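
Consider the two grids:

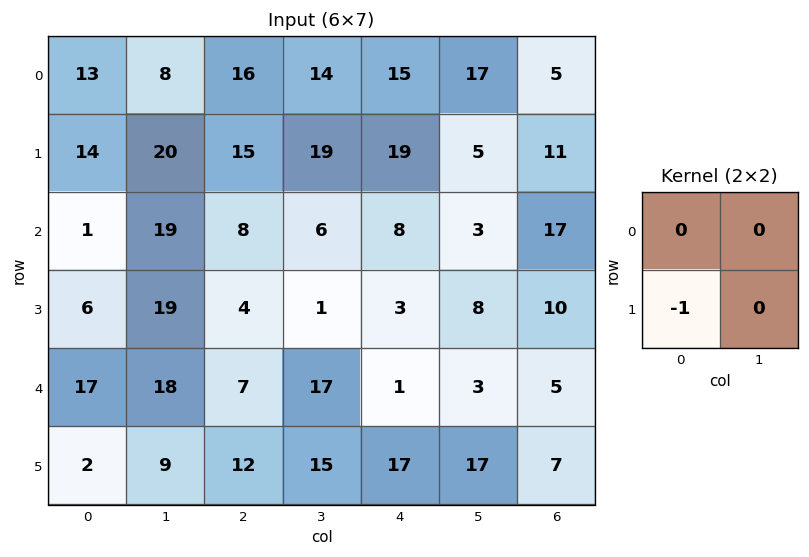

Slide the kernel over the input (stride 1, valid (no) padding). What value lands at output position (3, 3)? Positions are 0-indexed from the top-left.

The receptive field on the input at this output position is [1 3 / 17 1]. Elementwise product with the kernel and sum: 17·-1.

-17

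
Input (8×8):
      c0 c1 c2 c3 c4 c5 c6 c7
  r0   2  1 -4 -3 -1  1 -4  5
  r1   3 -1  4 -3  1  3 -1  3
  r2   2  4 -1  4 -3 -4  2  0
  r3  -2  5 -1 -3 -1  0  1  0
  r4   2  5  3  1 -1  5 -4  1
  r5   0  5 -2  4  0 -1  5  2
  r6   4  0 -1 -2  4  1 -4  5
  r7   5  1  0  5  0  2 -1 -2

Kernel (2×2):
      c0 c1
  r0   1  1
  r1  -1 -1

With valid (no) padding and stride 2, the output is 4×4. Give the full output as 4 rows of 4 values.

Output[0,0]: The receptive field on the input at this output position is [2 1 / 3 -1]. Elementwise product with the kernel and sum: 2·1 + 1·1 + 3·-1 + -1·-1.

1 -8 -4 -1
3 7 -6 1
2 2 5 -10
-2 -8 3 4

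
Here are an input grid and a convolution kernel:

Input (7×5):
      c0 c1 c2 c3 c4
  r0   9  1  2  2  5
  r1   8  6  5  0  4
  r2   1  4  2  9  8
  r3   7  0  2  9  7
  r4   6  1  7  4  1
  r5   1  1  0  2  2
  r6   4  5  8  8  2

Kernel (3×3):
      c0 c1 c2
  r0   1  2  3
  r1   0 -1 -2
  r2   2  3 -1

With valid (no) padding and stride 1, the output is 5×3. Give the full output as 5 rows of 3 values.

13 11 36
39 -7 16
19 34 46
3 16 39
43 49 50

Output[0,0]: The receptive field on the input at this output position is [9 1 2 / 8 6 5 / 1 4 2]. Elementwise product with the kernel and sum: 9·1 + 1·2 + 2·3 + 6·-1 + 5·-2 + 1·2 + 4·3 + 2·-1.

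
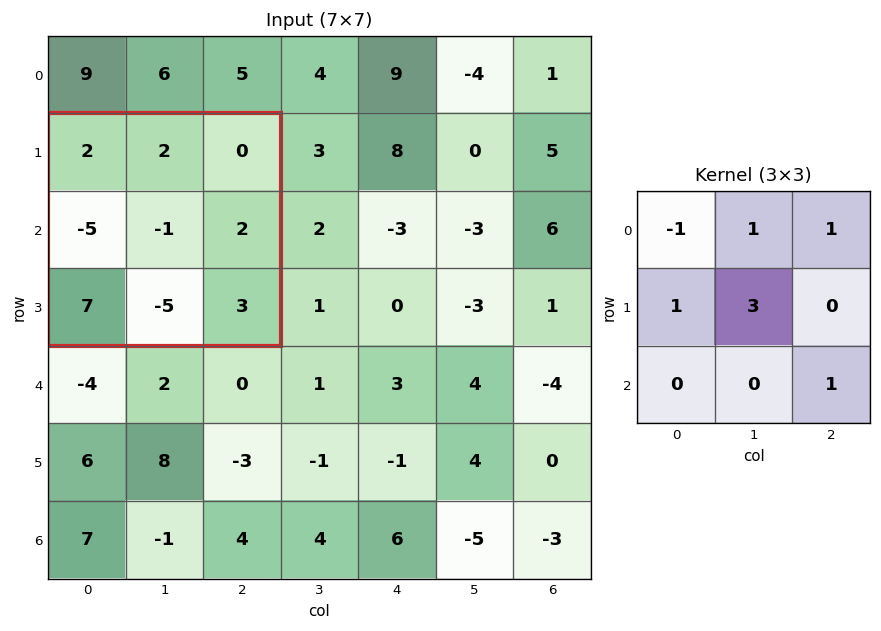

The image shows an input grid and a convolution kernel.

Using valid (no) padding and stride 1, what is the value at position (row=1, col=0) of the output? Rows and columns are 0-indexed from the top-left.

The receptive field on the input at this output position is [2 2 0 / -5 -1 2 / 7 -5 3]. Elementwise product with the kernel and sum: 2·-1 + 2·1 + 0·1 + -5·1 + -1·3 + 3·1.

-5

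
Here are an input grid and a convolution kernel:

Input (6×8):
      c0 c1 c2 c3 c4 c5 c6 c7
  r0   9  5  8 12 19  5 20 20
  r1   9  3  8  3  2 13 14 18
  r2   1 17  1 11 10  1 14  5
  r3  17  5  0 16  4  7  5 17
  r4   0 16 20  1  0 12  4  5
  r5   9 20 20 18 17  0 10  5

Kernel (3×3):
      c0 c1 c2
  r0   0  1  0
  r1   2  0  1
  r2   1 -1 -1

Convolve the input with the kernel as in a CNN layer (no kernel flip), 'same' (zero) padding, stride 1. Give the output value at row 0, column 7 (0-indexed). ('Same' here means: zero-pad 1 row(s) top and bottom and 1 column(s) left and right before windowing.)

The receptive field on the zero-padded input at this output position is [0 0 0 / 20 20 0 / 14 18 0]. Elementwise product with the kernel and sum: 0·1 + 20·2 + 0·1 + 14·1 + 18·-1 + 0·-1.

36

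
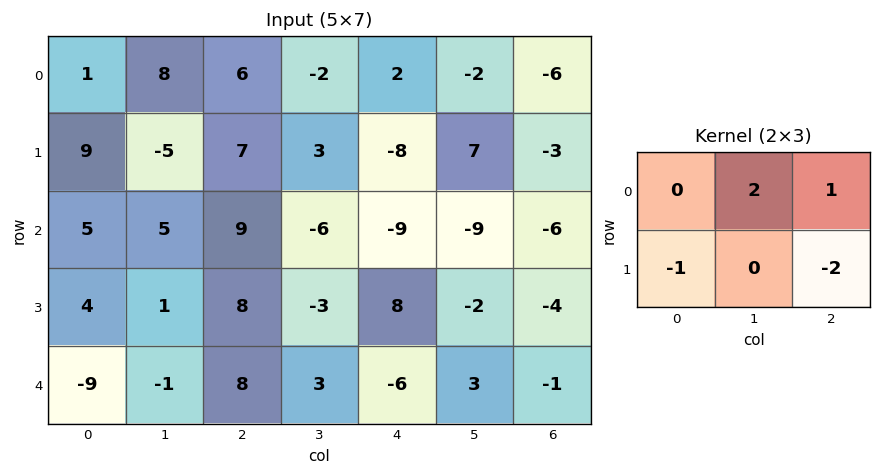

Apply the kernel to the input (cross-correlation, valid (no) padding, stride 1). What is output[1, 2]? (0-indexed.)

7

The receptive field on the input at this output position is [7 3 -8 / 9 -6 -9]. Elementwise product with the kernel and sum: 3·2 + -8·1 + 9·-1 + -9·-2.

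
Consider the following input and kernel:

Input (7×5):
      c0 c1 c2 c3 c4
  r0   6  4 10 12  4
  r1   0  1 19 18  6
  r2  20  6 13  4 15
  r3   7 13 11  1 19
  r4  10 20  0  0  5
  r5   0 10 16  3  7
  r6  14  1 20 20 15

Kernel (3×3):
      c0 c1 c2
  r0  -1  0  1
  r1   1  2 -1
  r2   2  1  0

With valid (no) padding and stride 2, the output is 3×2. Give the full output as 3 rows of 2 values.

Output[0,0]: The receptive field on the input at this output position is [6 4 10 / 0 1 19 / 20 6 13]. Elementwise product with the kernel and sum: 6·-1 + 10·1 + 0·1 + 1·2 + 19·-1 + 20·2 + 6·1.

33 73
55 -4
23 80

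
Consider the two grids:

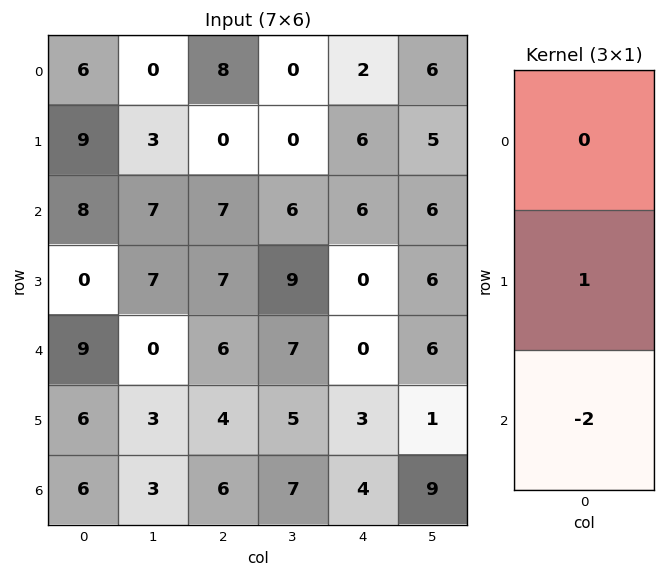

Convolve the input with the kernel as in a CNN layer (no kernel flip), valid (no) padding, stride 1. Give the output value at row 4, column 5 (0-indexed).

-17

The receptive field on the input at this output position is [6 / 1 / 9]. Elementwise product with the kernel and sum: 1·1 + 9·-2.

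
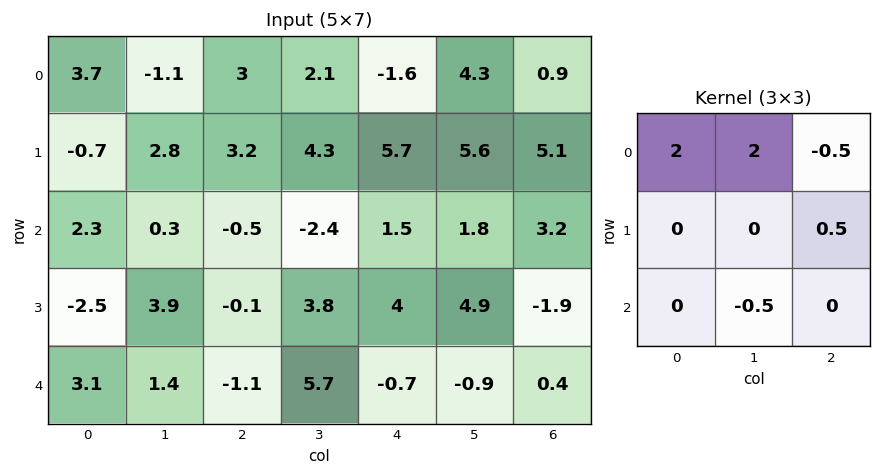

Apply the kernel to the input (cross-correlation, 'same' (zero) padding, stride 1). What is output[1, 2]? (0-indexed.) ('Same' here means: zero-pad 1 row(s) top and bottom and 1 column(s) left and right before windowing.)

The receptive field on the zero-padded input at this output position is [-1.1 3 2.1 / 2.8 3.2 4.3 / 0.3 -0.5 -2.4]. Elementwise product with the kernel and sum: -1.1·2 + 3·2 + 2.1·-0.5 + 4.3·0.5 + -0.5·-0.5.

5.15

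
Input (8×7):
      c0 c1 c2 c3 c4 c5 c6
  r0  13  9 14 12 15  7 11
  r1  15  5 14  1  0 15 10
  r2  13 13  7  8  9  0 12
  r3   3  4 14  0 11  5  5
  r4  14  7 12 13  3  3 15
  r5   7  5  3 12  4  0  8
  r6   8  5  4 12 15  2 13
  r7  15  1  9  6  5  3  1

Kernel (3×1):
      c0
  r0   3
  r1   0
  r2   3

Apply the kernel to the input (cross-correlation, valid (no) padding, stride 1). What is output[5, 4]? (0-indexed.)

The receptive field on the input at this output position is [4 / 15 / 5]. Elementwise product with the kernel and sum: 4·3 + 5·3.

27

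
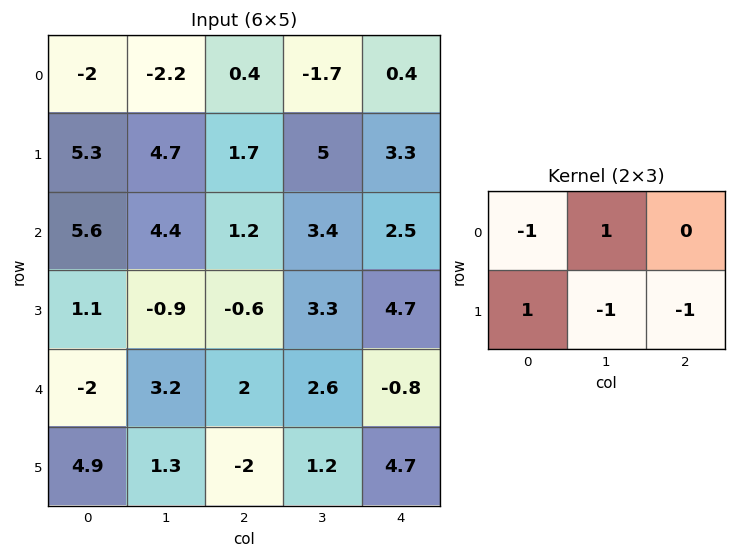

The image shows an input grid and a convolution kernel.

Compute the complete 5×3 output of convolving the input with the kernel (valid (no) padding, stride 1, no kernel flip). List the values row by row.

-1.3 0.6 -8.7
-0.6 -3.2 -1.4
1.4 -6.8 -6.4
-9.2 -1.1 4.1
10.8 0.9 -7.3

Output[0,0]: The receptive field on the input at this output position is [-2 -2.2 0.4 / 5.3 4.7 1.7]. Elementwise product with the kernel and sum: -2·-1 + -2.2·1 + 5.3·1 + 4.7·-1 + 1.7·-1.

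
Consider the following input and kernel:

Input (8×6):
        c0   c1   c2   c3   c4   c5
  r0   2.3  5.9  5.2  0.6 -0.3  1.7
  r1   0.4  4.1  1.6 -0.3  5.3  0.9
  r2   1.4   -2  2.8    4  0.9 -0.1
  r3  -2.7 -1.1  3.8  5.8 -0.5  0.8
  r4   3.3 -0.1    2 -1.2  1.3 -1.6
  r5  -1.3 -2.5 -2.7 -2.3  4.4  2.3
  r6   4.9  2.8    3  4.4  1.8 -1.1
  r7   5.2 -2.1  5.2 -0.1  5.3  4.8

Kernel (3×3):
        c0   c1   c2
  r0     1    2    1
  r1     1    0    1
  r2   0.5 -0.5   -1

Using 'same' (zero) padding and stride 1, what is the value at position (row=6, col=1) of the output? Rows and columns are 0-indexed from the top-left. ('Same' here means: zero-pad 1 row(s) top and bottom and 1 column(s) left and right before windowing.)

The receptive field on the zero-padded input at this output position is [-1.3 -2.5 -2.7 / 4.9 2.8 3 / 5.2 -2.1 5.2]. Elementwise product with the kernel and sum: -1.3·1 + -2.5·2 + -2.7·1 + 4.9·1 + 3·1 + 5.2·0.5 + -2.1·-0.5 + 5.2·-1.

-2.65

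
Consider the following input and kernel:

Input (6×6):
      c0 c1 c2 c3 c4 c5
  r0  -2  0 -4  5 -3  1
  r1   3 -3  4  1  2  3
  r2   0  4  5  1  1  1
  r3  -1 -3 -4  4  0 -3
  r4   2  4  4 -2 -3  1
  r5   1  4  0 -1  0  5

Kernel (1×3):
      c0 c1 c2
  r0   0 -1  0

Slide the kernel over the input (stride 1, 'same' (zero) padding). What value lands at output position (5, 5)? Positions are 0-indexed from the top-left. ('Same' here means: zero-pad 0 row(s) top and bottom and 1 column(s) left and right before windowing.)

-5

The receptive field on the zero-padded input at this output position is [0 5 0]. Elementwise product with the kernel and sum: 5·-1.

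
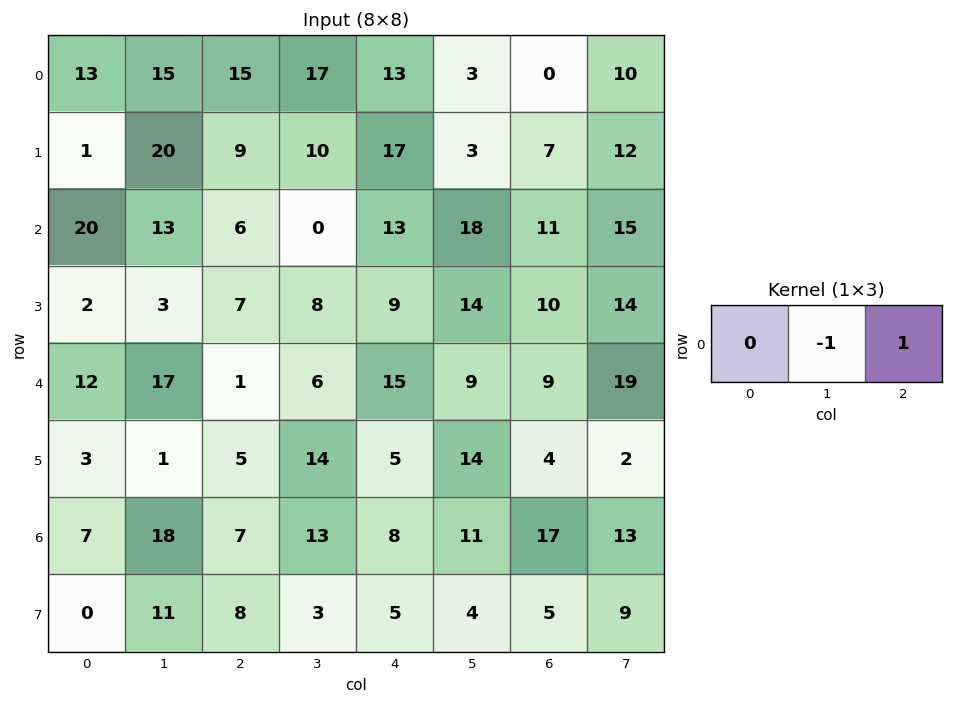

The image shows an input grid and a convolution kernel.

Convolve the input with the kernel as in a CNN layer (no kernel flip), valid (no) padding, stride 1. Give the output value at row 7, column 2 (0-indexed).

The receptive field on the input at this output position is [8 3 5]. Elementwise product with the kernel and sum: 3·-1 + 5·1.

2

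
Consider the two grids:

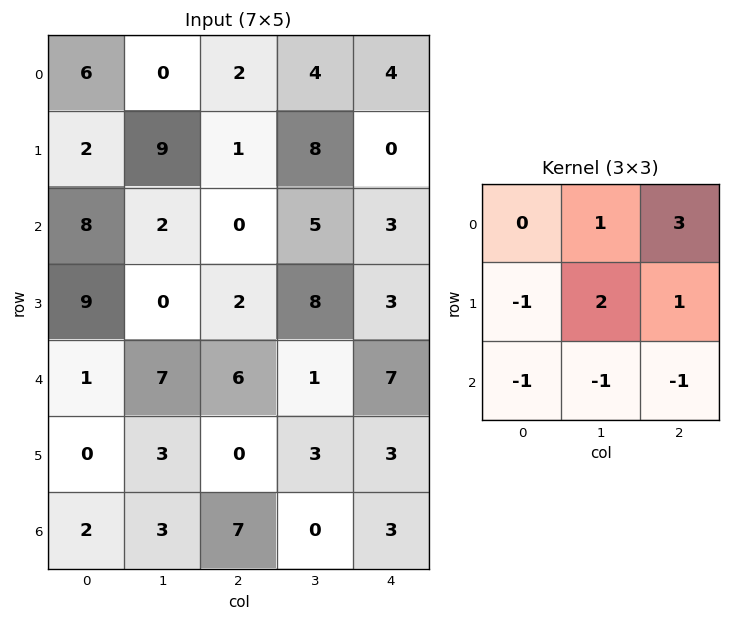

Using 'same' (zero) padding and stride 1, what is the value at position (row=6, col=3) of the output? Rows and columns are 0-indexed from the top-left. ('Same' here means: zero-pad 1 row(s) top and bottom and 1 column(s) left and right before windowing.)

8

The receptive field on the zero-padded input at this output position is [0 3 3 / 7 0 3 / 0 0 0]. Elementwise product with the kernel and sum: 3·1 + 3·3 + 7·-1 + 0·2 + 3·1 + 0·-1 + 0·-1 + 0·-1.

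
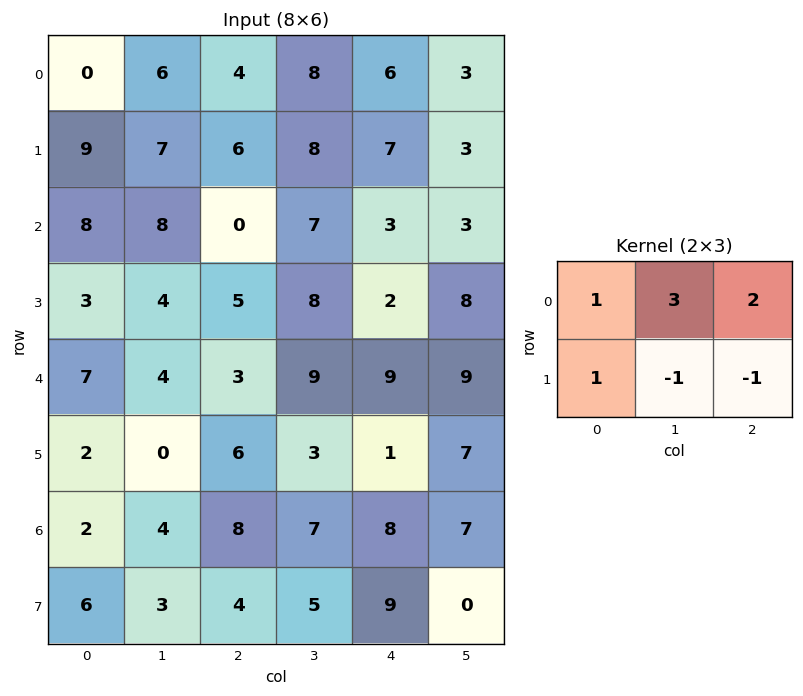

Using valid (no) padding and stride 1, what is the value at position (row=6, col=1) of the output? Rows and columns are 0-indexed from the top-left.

36

The receptive field on the input at this output position is [4 8 7 / 3 4 5]. Elementwise product with the kernel and sum: 4·1 + 8·3 + 7·2 + 3·1 + 4·-1 + 5·-1.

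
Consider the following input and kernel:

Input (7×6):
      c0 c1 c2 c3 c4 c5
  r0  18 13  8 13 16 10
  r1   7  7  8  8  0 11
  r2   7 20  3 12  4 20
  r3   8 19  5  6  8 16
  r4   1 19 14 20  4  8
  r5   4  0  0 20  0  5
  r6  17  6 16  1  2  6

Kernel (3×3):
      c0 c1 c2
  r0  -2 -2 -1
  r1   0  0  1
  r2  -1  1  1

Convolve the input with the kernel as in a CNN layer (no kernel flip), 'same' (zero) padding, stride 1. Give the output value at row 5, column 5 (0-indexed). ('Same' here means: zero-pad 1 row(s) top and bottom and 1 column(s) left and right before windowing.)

The receptive field on the zero-padded input at this output position is [4 8 0 / 0 5 0 / 2 6 0]. Elementwise product with the kernel and sum: 4·-2 + 8·-2 + 0·-1 + 0·1 + 2·-1 + 6·1 + 0·1.

-20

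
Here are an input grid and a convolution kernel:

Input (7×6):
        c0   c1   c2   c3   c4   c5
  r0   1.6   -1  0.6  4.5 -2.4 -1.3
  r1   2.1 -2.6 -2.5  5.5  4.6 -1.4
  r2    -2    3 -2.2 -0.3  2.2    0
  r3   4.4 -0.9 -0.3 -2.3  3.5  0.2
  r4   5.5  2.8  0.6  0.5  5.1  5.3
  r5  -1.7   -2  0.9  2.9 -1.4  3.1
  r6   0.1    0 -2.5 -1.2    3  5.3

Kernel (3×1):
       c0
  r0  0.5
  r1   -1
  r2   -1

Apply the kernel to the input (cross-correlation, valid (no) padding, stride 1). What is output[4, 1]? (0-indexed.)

3.4

The receptive field on the input at this output position is [2.8 / -2 / 0]. Elementwise product with the kernel and sum: 2.8·0.5 + -2·-1 + 0·-1.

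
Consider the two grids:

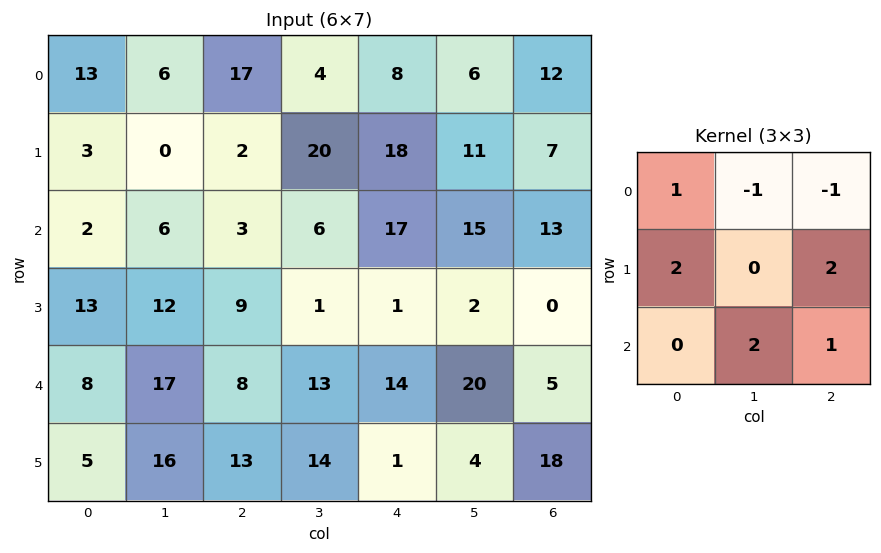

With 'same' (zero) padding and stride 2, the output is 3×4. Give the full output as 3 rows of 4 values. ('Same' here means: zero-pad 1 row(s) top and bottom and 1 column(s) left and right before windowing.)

Output[0,0]: The receptive field on the zero-padded input at this output position is [0 0 0 / 0 13 6 / 0 3 0]. Elementwise product with the kernel and sum: 0·1 + 0·-1 + 0·-1 + 0·2 + 6·2 + 3·2 + 0·1.

18 44 67 26
47 21 37 34
35 102 70 78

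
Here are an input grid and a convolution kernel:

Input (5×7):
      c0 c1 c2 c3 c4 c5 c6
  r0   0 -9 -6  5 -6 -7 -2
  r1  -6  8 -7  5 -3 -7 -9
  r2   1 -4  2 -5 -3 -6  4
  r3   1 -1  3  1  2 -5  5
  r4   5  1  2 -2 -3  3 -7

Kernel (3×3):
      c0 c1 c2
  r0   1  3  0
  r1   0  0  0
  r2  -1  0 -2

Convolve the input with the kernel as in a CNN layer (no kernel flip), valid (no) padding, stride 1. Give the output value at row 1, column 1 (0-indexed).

The receptive field on the input at this output position is [8 -7 5 / -4 2 -5 / -1 3 1]. Elementwise product with the kernel and sum: 8·1 + -7·3 + -1·-1 + 1·-2.

-14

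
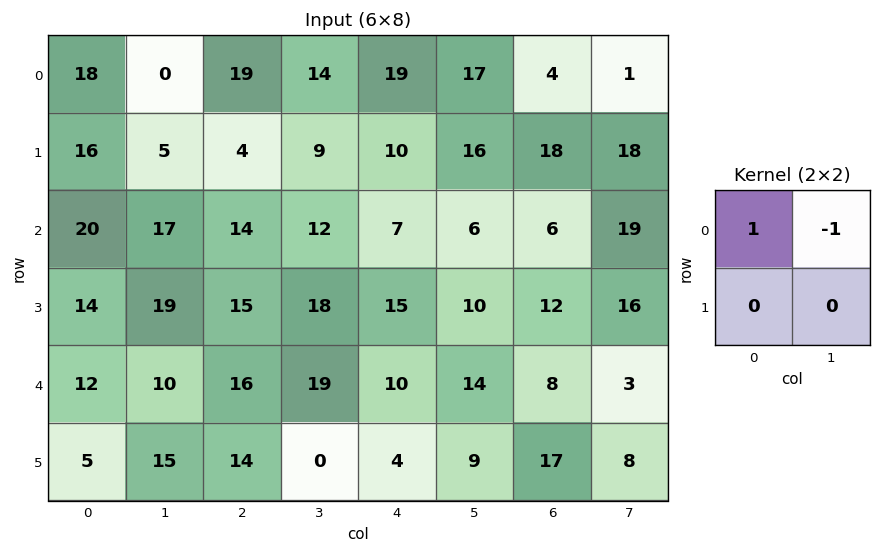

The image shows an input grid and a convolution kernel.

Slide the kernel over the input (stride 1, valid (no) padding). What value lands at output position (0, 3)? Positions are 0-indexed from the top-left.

The receptive field on the input at this output position is [14 19 / 9 10]. Elementwise product with the kernel and sum: 14·1 + 19·-1.

-5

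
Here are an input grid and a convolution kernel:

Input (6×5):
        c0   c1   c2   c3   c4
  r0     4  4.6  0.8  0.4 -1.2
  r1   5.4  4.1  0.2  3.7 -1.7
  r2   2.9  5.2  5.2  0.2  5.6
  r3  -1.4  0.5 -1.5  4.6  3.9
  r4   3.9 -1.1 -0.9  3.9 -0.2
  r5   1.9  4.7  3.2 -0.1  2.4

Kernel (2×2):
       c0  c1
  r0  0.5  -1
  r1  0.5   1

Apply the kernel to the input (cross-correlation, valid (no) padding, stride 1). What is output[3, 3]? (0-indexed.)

The receptive field on the input at this output position is [4.6 3.9 / 3.9 -0.2]. Elementwise product with the kernel and sum: 4.6·0.5 + 3.9·-1 + 3.9·0.5 + -0.2·1.

0.15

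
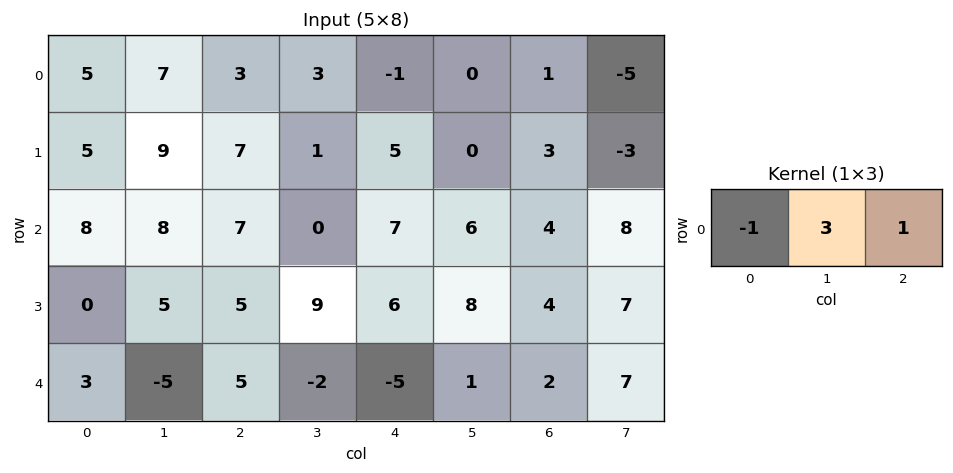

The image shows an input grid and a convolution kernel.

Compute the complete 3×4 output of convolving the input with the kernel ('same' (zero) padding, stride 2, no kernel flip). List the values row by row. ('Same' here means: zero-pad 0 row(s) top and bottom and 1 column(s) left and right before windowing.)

22 5 -6 -2
32 13 27 14
4 18 -12 12

Output[0,0]: The receptive field on the zero-padded input at this output position is [0 5 7]. Elementwise product with the kernel and sum: 0·-1 + 5·3 + 7·1.
Output[0,1]: The receptive field on the zero-padded input at this output position is [7 3 3]. Elementwise product with the kernel and sum: 7·-1 + 3·3 + 3·1.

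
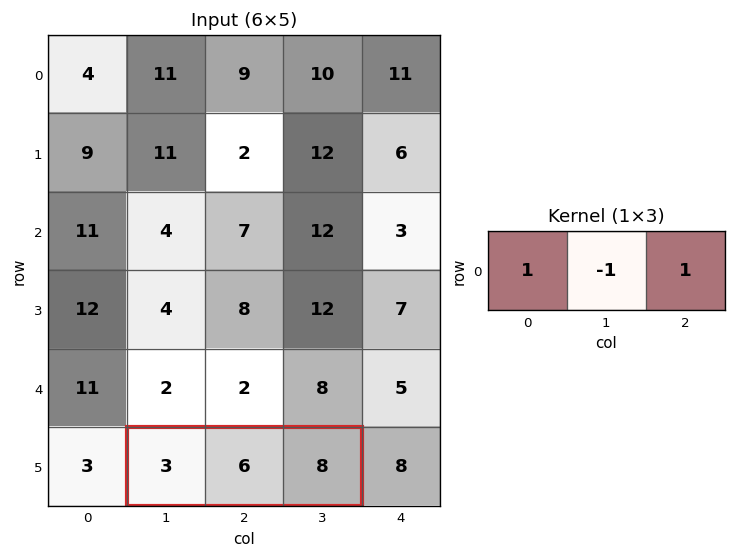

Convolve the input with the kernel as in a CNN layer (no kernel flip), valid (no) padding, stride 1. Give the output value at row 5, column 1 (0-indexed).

The receptive field on the input at this output position is [3 6 8]. Elementwise product with the kernel and sum: 3·1 + 6·-1 + 8·1.

5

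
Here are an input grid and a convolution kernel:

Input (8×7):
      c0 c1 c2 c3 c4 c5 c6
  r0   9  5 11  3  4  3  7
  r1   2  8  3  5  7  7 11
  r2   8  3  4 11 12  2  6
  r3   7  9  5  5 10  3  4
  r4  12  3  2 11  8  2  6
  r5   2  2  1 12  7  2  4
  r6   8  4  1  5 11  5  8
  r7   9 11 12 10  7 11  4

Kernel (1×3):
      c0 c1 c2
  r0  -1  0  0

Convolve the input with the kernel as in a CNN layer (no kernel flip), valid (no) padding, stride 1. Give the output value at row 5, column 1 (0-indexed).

-2

The receptive field on the input at this output position is [2 1 12]. Elementwise product with the kernel and sum: 2·-1.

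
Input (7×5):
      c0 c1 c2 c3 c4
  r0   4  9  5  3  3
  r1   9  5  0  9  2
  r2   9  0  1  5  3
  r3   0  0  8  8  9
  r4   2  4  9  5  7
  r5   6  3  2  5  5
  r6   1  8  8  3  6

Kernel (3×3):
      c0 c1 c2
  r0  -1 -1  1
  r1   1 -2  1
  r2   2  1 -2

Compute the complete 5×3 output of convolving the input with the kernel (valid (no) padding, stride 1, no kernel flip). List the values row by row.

7 -6 -20
-20 -1 -7
-10 3 7
22 -11 -2
-1 14 -3

Output[0,0]: The receptive field on the input at this output position is [4 9 5 / 9 5 0 / 9 0 1]. Elementwise product with the kernel and sum: 4·-1 + 9·-1 + 5·1 + 9·1 + 5·-2 + 0·1 + 9·2 + 0·1 + 1·-2.
Output[0,1]: The receptive field on the input at this output position is [9 5 3 / 5 0 9 / 0 1 5]. Elementwise product with the kernel and sum: 9·-1 + 5·-1 + 3·1 + 5·1 + 0·-2 + 9·1 + 0·2 + 1·1 + 5·-2.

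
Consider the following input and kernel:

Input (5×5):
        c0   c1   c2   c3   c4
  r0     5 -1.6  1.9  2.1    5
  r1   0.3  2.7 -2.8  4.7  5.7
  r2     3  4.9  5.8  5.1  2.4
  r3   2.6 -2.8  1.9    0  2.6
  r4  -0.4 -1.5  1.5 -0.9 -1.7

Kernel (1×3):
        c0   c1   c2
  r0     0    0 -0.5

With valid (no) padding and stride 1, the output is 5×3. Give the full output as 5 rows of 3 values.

-0.95 -1.05 -2.5
1.4 -2.35 -2.85
-2.9 -2.55 -1.2
-0.95 0 -1.3
-0.75 0.45 0.85

Output[0,0]: The receptive field on the input at this output position is [5 -1.6 1.9]. Elementwise product with the kernel and sum: 1.9·-0.5.
Output[0,1]: The receptive field on the input at this output position is [-1.6 1.9 2.1]. Elementwise product with the kernel and sum: 2.1·-0.5.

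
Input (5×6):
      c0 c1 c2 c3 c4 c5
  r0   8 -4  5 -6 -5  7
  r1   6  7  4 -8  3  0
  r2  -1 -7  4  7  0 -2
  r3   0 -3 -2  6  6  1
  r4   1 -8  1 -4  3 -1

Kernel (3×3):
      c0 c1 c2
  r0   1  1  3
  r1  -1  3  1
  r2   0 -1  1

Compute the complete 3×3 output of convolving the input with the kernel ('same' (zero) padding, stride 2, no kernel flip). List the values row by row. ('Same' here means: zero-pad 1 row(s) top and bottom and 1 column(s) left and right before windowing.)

21 1 -5
14 21 -19
-14 20 27

Output[0,0]: The receptive field on the zero-padded input at this output position is [0 0 0 / 0 8 -4 / 0 6 7]. Elementwise product with the kernel and sum: 0·1 + 0·1 + 0·3 + 0·-1 + 8·3 + -4·1 + 6·-1 + 7·1.
Output[0,1]: The receptive field on the zero-padded input at this output position is [0 0 0 / -4 5 -6 / 7 4 -8]. Elementwise product with the kernel and sum: 0·1 + 0·1 + 0·3 + -4·-1 + 5·3 + -6·1 + 4·-1 + -8·1.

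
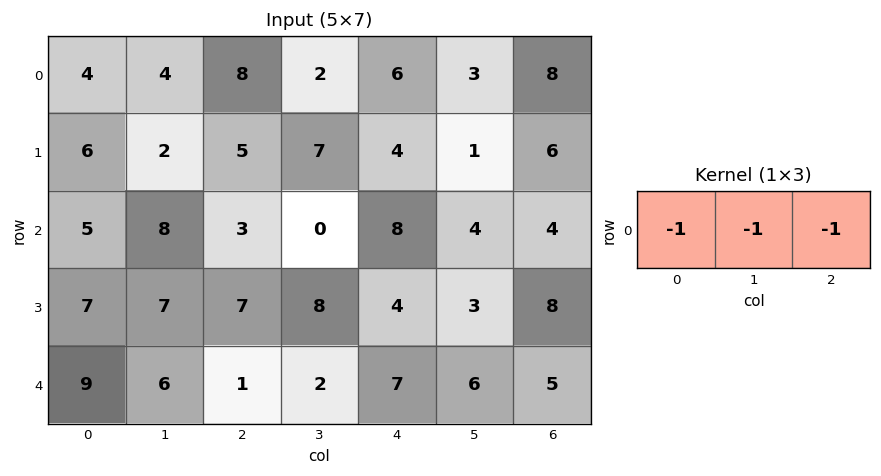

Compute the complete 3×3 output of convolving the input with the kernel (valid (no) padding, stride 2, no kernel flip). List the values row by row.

-16 -16 -17
-16 -11 -16
-16 -10 -18

Output[0,0]: The receptive field on the input at this output position is [4 4 8]. Elementwise product with the kernel and sum: 4·-1 + 4·-1 + 8·-1.
Output[0,1]: The receptive field on the input at this output position is [8 2 6]. Elementwise product with the kernel and sum: 8·-1 + 2·-1 + 6·-1.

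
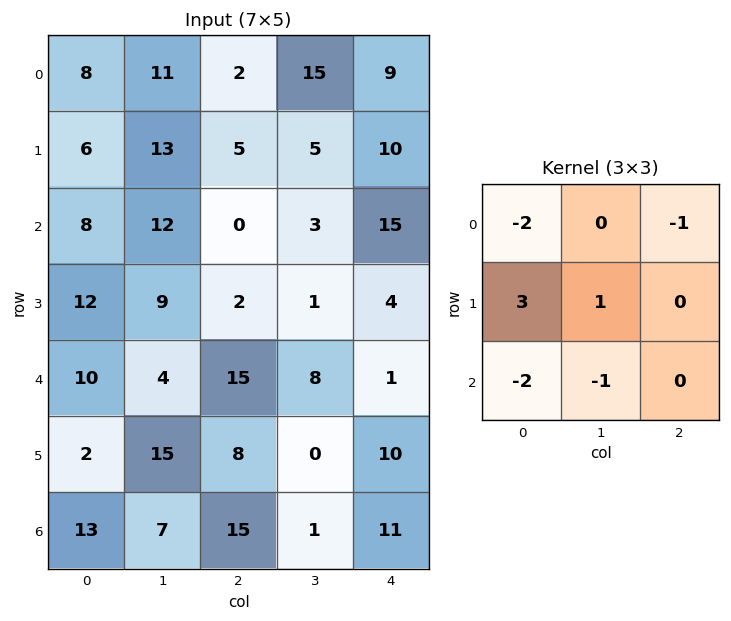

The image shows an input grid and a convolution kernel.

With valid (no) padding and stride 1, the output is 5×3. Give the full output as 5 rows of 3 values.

-15 -17 4
-14 -15 -22
5 -21 -46
-11 -30 29
-47 8 -38

Output[0,0]: The receptive field on the input at this output position is [8 11 2 / 6 13 5 / 8 12 0]. Elementwise product with the kernel and sum: 8·-2 + 2·-1 + 6·3 + 13·1 + 8·-2 + 12·-1.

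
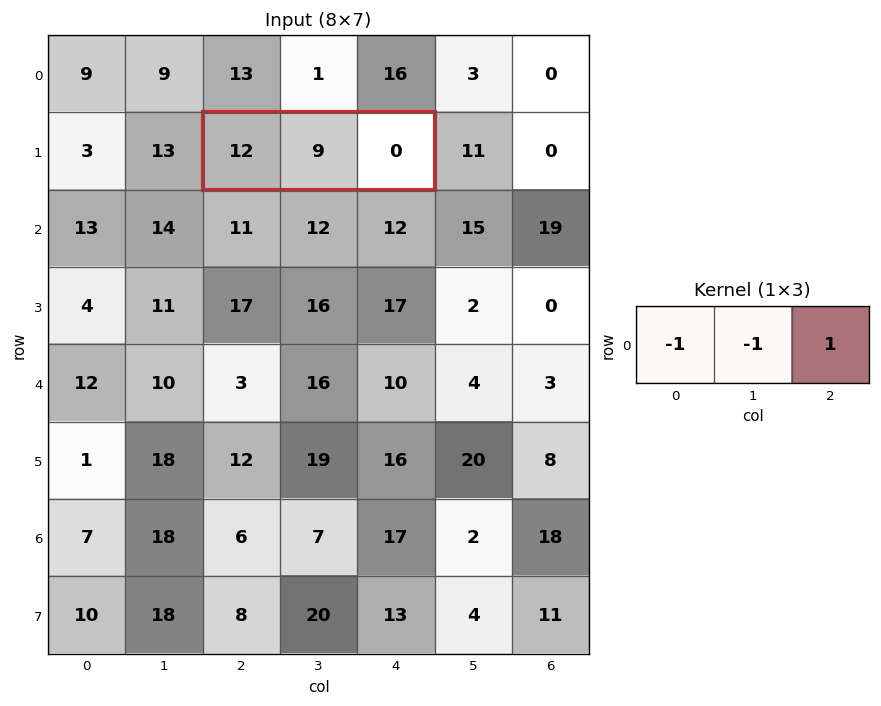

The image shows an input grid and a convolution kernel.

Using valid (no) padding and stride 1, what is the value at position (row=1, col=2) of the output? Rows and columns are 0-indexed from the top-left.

The receptive field on the input at this output position is [12 9 0]. Elementwise product with the kernel and sum: 12·-1 + 9·-1 + 0·1.

-21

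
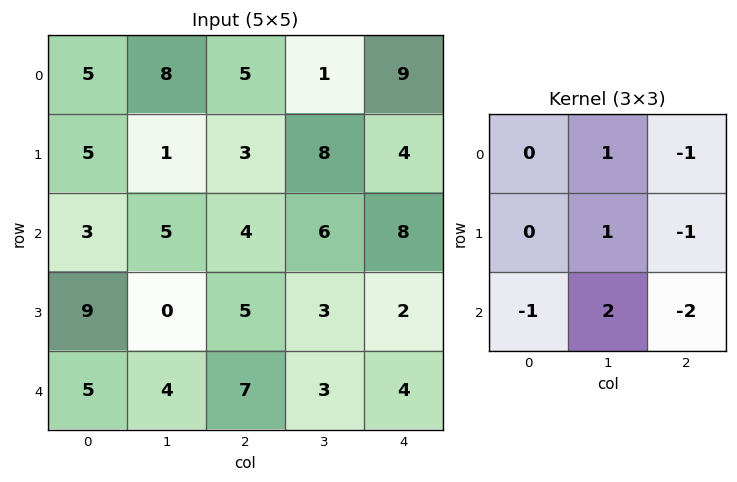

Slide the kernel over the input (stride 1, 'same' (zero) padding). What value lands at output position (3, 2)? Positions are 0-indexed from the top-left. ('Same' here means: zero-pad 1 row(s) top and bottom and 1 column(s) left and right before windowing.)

4

The receptive field on the zero-padded input at this output position is [5 4 6 / 0 5 3 / 4 7 3]. Elementwise product with the kernel and sum: 4·1 + 6·-1 + 5·1 + 3·-1 + 4·-1 + 7·2 + 3·-2.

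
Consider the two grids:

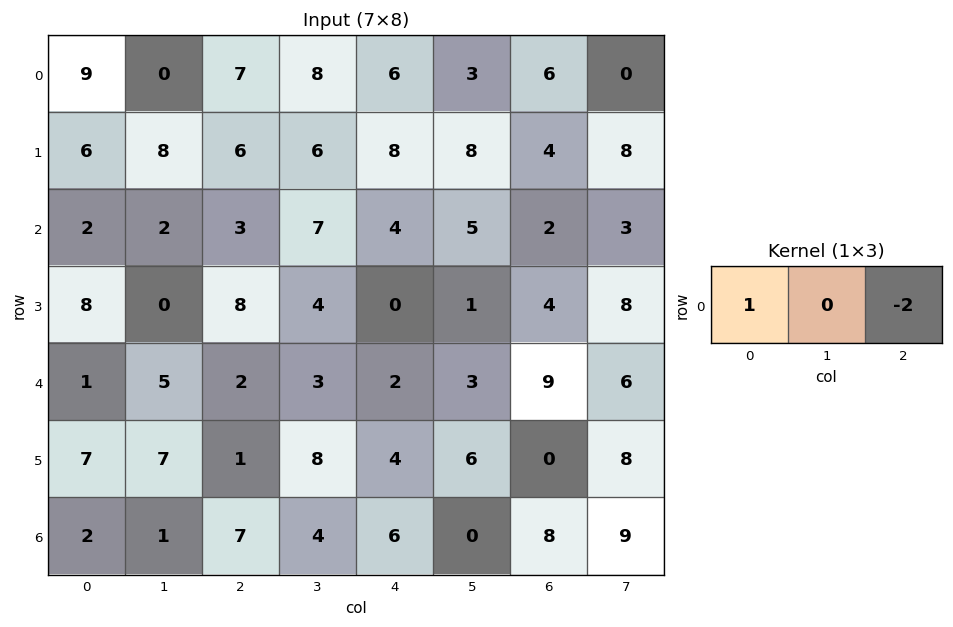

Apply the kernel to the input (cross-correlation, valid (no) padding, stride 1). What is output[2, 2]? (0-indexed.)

-5

The receptive field on the input at this output position is [3 7 4]. Elementwise product with the kernel and sum: 3·1 + 4·-2.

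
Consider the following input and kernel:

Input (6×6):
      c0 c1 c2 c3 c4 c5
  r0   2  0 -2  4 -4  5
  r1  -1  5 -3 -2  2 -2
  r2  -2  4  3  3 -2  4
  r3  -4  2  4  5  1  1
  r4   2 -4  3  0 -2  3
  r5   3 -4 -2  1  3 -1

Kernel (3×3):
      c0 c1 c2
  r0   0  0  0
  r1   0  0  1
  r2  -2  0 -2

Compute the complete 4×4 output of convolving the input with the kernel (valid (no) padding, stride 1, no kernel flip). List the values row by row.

Output[0,0]: The receptive field on the input at this output position is [2 0 -2 / -1 5 -3 / -2 4 3]. Elementwise product with the kernel and sum: -3·1 + -2·-2 + 3·-2.

-5 -16 0 -16
3 -11 -12 -8
-6 13 -1 -5
1 6 -4 3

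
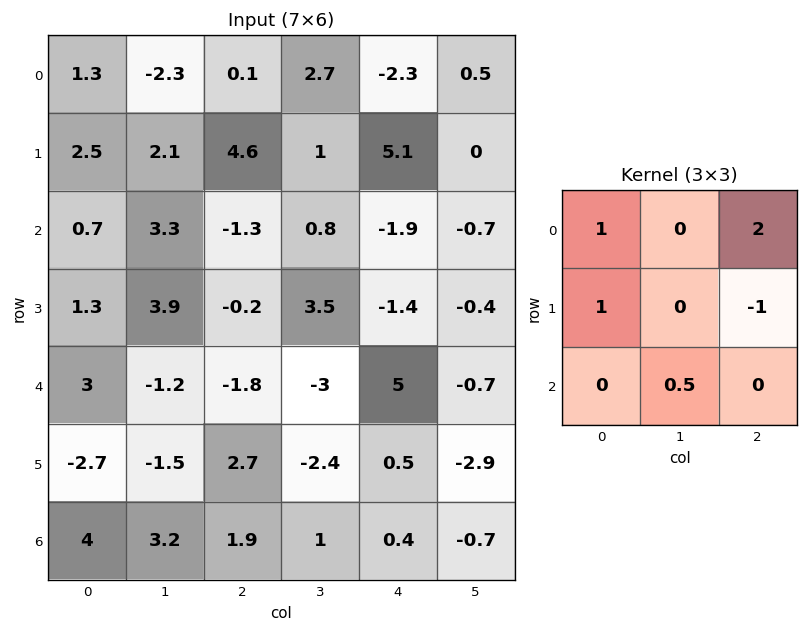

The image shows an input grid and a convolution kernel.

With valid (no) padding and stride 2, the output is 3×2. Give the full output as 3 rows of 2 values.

Output[0,0]: The receptive field on the input at this output position is [1.3 -2.3 0.1 / 2.5 2.1 4.6 / 0.7 3.3 -1.3]. Elementwise product with the kernel and sum: 1.3·1 + 0.1·2 + 2.5·1 + 4.6·-1 + 3.3·0.5.

1.05 -4.6
-1 -5.4
-4.4 10.9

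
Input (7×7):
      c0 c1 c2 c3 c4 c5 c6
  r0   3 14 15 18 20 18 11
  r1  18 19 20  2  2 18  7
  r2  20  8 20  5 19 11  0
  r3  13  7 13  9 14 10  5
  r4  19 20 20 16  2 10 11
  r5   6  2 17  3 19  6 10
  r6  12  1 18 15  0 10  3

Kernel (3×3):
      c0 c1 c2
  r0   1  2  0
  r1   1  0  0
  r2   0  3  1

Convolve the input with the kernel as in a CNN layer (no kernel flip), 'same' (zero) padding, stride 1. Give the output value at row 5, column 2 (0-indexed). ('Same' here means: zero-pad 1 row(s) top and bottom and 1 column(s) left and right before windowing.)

The receptive field on the zero-padded input at this output position is [20 20 16 / 2 17 3 / 1 18 15]. Elementwise product with the kernel and sum: 20·1 + 20·2 + 2·1 + 18·3 + 15·1.

131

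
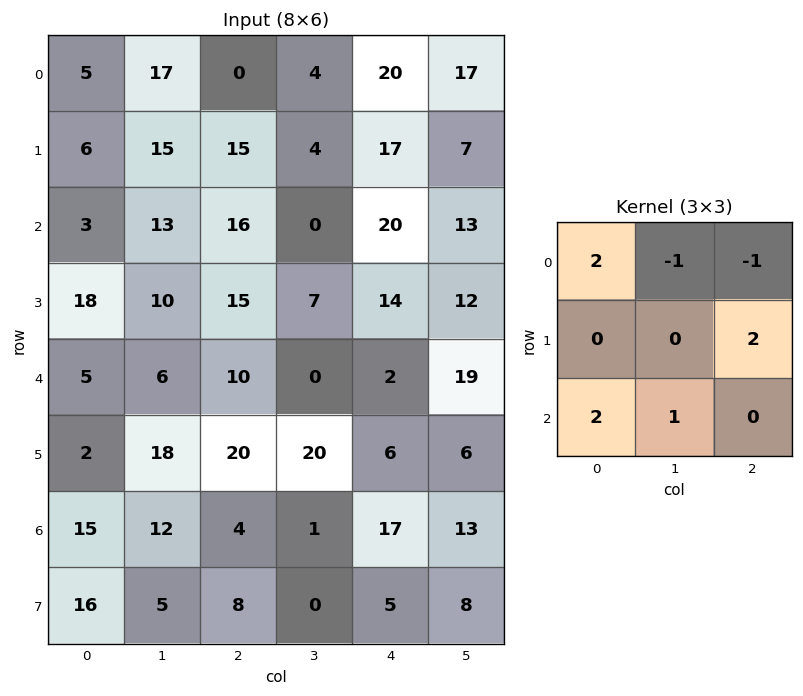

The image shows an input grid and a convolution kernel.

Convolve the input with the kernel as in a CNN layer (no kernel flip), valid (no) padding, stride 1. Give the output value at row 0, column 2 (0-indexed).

The receptive field on the input at this output position is [0 4 20 / 15 4 17 / 16 0 20]. Elementwise product with the kernel and sum: 0·2 + 4·-1 + 20·-1 + 17·2 + 16·2 + 0·1.

42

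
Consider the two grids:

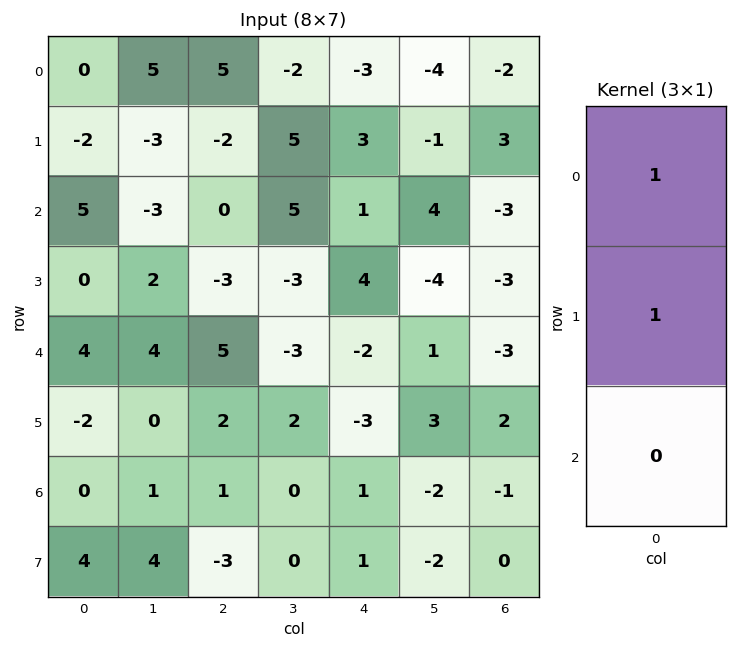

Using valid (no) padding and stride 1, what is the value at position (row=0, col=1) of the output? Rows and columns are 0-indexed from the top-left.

The receptive field on the input at this output position is [5 / -3 / -3]. Elementwise product with the kernel and sum: 5·1 + -3·1.

2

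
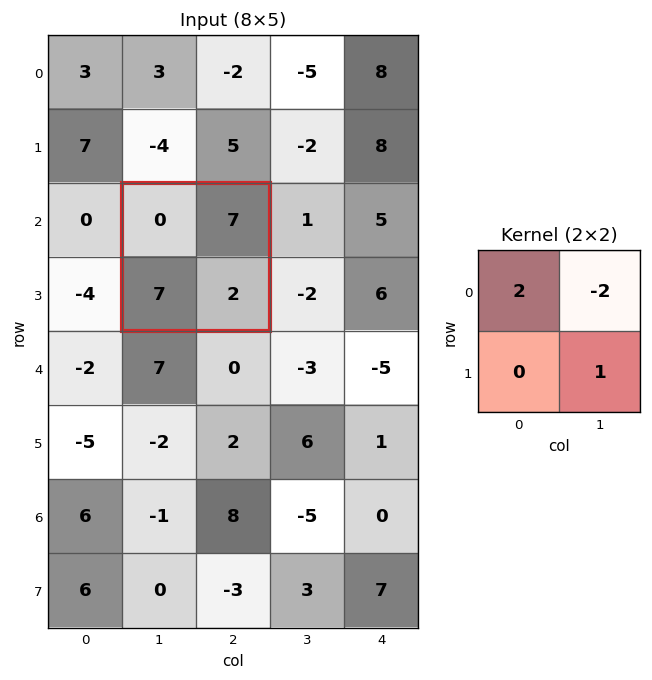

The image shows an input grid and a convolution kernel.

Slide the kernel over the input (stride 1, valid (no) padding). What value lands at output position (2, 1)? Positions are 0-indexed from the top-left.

The receptive field on the input at this output position is [0 7 / 7 2]. Elementwise product with the kernel and sum: 0·2 + 7·-2 + 2·1.

-12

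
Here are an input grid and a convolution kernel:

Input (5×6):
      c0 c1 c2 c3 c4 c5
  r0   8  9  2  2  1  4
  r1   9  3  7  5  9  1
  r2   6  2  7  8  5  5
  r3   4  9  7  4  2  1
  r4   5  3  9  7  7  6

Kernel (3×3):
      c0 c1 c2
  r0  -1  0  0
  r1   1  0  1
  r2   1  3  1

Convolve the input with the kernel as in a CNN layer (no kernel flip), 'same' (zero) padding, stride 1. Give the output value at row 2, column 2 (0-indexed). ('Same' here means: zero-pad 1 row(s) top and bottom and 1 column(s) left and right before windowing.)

41

The receptive field on the zero-padded input at this output position is [3 7 5 / 2 7 8 / 9 7 4]. Elementwise product with the kernel and sum: 3·-1 + 2·1 + 8·1 + 9·1 + 7·3 + 4·1.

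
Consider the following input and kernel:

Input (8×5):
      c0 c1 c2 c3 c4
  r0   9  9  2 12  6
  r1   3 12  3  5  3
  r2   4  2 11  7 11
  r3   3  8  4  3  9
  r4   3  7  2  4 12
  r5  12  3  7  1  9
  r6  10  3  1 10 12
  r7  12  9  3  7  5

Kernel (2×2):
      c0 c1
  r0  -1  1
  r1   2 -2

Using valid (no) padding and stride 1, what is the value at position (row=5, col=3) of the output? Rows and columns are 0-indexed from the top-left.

4

The receptive field on the input at this output position is [1 9 / 10 12]. Elementwise product with the kernel and sum: 1·-1 + 9·1 + 10·2 + 12·-2.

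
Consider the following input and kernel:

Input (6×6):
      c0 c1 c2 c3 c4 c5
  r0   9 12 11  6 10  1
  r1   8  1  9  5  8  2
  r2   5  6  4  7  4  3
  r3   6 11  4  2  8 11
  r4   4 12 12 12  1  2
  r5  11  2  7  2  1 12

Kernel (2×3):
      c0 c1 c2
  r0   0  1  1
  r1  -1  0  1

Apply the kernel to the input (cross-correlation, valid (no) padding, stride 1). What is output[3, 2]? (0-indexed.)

-1

The receptive field on the input at this output position is [4 2 8 / 12 12 1]. Elementwise product with the kernel and sum: 2·1 + 8·1 + 12·-1 + 1·1.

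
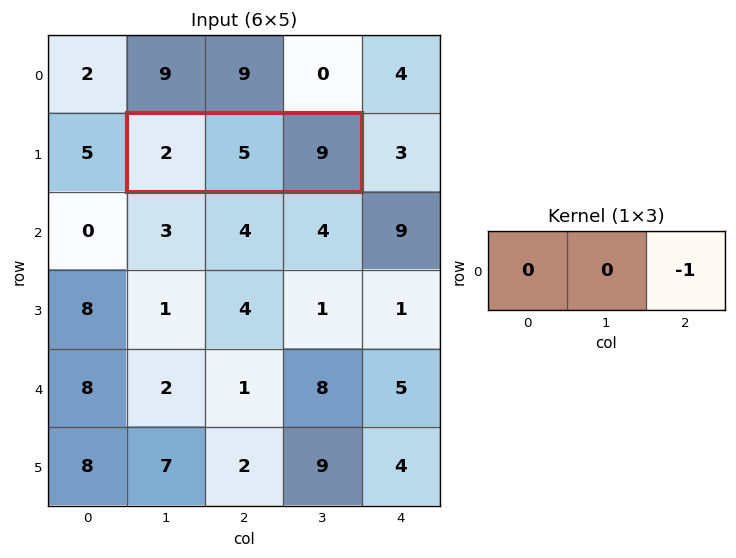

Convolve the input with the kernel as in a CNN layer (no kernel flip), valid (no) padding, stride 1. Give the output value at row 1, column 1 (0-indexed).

The receptive field on the input at this output position is [2 5 9]. Elementwise product with the kernel and sum: 9·-1.

-9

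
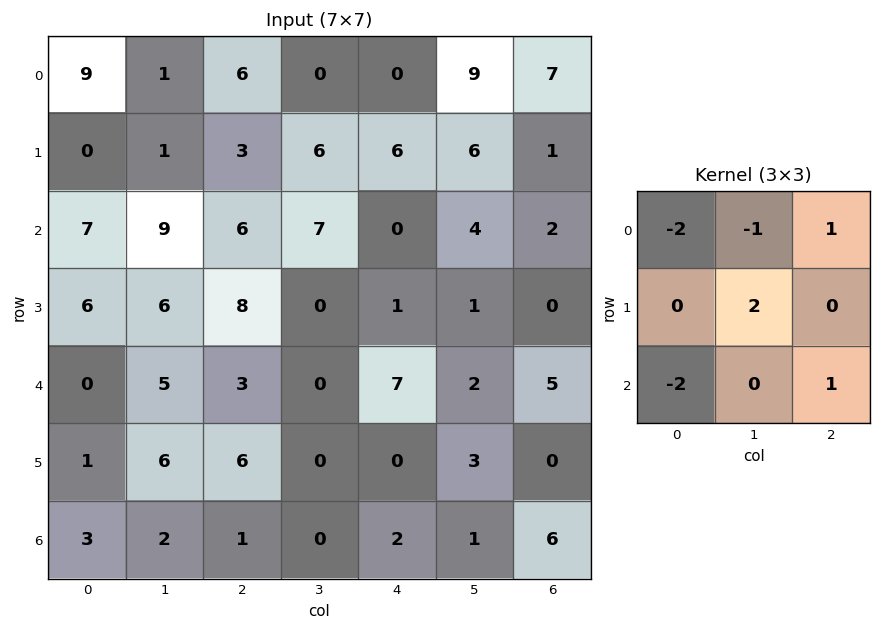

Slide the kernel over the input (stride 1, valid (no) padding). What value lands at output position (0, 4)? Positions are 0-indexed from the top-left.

12

The receptive field on the input at this output position is [0 9 7 / 6 6 1 / 0 4 2]. Elementwise product with the kernel and sum: 0·-2 + 9·-1 + 7·1 + 6·2 + 0·-2 + 2·1.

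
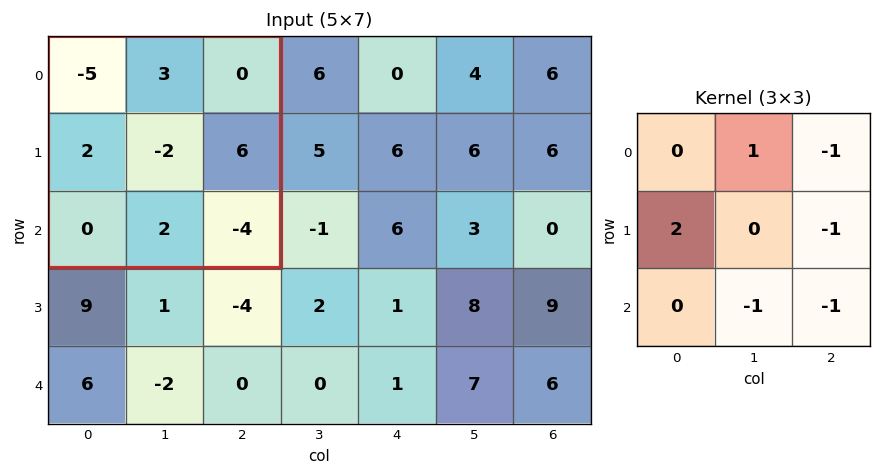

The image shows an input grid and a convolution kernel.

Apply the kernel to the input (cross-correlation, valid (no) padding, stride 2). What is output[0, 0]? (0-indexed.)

The receptive field on the input at this output position is [-5 3 0 / 2 -2 6 / 0 2 -4]. Elementwise product with the kernel and sum: 3·1 + 0·-1 + 2·2 + 6·-1 + 2·-1 + -4·-1.

3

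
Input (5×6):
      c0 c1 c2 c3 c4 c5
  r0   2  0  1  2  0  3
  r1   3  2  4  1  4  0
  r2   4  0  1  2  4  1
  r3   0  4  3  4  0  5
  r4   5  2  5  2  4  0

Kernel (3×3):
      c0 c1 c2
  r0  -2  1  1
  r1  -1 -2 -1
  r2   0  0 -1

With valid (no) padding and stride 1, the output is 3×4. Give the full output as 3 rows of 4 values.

-15 -10 -14 -11
-8 -7 -12 -14
-23 -13 -11 -8

Output[0,0]: The receptive field on the input at this output position is [2 0 1 / 3 2 4 / 4 0 1]. Elementwise product with the kernel and sum: 2·-2 + 0·1 + 1·1 + 3·-1 + 2·-2 + 4·-1 + 1·-1.
Output[0,1]: The receptive field on the input at this output position is [0 1 2 / 2 4 1 / 0 1 2]. Elementwise product with the kernel and sum: 0·-2 + 1·1 + 2·1 + 2·-1 + 4·-2 + 1·-1 + 2·-1.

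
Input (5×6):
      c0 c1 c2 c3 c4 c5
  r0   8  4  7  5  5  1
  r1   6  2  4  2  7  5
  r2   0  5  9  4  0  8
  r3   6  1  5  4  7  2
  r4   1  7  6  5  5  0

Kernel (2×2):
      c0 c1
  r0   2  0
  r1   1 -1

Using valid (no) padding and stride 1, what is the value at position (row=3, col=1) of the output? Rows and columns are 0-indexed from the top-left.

The receptive field on the input at this output position is [1 5 / 7 6]. Elementwise product with the kernel and sum: 1·2 + 7·1 + 6·-1.

3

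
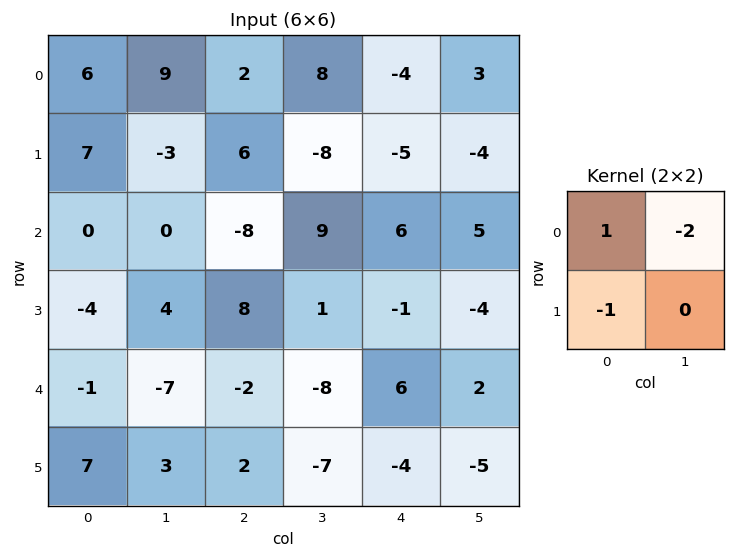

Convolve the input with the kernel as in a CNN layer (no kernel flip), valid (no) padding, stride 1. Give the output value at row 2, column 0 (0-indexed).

The receptive field on the input at this output position is [0 0 / -4 4]. Elementwise product with the kernel and sum: 0·1 + 0·-2 + -4·-1.

4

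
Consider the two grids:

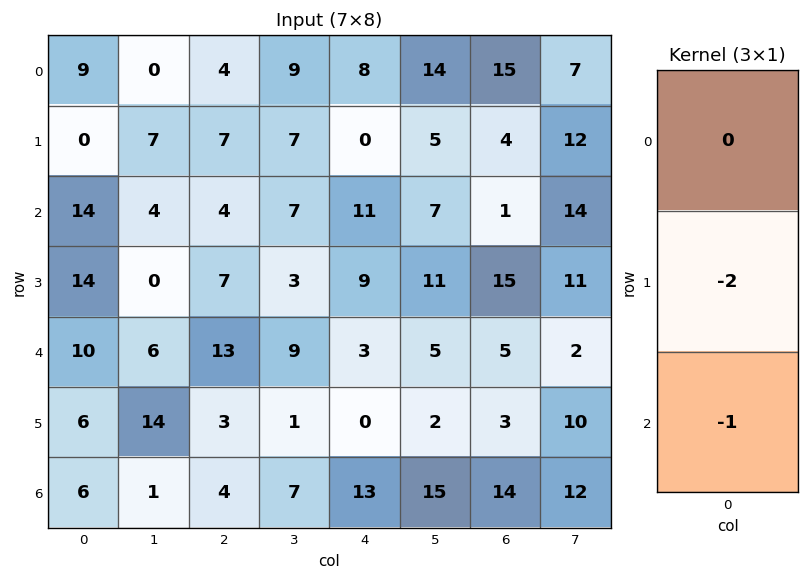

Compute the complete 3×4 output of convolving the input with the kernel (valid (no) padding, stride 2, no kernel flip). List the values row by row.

-14 -18 -11 -9
-38 -27 -21 -35
-18 -10 -13 -20

Output[0,0]: The receptive field on the input at this output position is [9 / 0 / 14]. Elementwise product with the kernel and sum: 0·-2 + 14·-1.
Output[0,1]: The receptive field on the input at this output position is [4 / 7 / 4]. Elementwise product with the kernel and sum: 7·-2 + 4·-1.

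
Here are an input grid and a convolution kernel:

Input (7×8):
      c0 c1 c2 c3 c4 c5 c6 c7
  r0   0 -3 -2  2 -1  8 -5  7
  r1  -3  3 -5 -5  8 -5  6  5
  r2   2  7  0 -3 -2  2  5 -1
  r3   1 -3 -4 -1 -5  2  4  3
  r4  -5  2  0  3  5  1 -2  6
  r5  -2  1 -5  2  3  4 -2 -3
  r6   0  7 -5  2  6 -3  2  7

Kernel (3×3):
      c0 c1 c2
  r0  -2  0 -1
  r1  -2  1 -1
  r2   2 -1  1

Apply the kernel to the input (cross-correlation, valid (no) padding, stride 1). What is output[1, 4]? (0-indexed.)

The receptive field on the input at this output position is [8 -5 6 / -2 2 5 / -5 2 4]. Elementwise product with the kernel and sum: 8·-2 + 6·-1 + -2·-2 + 2·1 + 5·-1 + -5·2 + 2·-1 + 4·1.

-29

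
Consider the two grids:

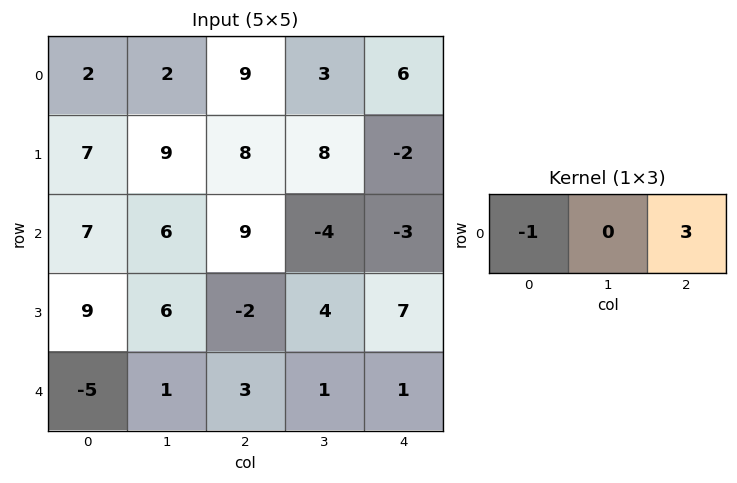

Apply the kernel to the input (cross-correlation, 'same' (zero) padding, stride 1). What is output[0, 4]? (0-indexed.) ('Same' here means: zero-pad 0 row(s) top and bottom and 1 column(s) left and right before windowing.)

The receptive field on the zero-padded input at this output position is [3 6 0]. Elementwise product with the kernel and sum: 3·-1 + 0·3.

-3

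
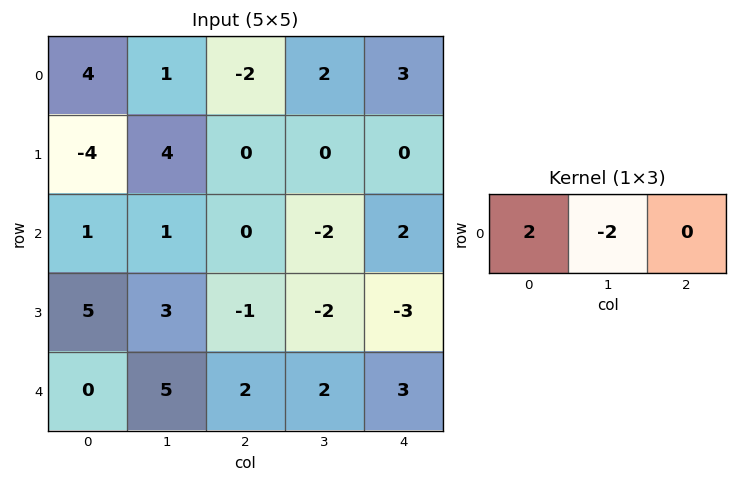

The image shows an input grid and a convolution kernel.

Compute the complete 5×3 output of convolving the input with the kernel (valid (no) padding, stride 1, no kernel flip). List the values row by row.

6 6 -8
-16 8 0
0 2 4
4 8 2
-10 6 0

Output[0,0]: The receptive field on the input at this output position is [4 1 -2]. Elementwise product with the kernel and sum: 4·2 + 1·-2.
Output[0,1]: The receptive field on the input at this output position is [1 -2 2]. Elementwise product with the kernel and sum: 1·2 + -2·-2.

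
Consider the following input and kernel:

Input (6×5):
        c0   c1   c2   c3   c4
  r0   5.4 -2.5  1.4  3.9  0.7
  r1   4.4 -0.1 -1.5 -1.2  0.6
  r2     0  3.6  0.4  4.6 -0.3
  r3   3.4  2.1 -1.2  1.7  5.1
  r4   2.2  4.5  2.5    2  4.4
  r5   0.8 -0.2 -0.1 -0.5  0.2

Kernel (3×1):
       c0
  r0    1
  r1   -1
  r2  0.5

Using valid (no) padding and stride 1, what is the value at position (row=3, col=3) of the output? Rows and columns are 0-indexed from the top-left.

The receptive field on the input at this output position is [1.7 / 2 / -0.5]. Elementwise product with the kernel and sum: 1.7·1 + 2·-1 + -0.5·0.5.

-0.55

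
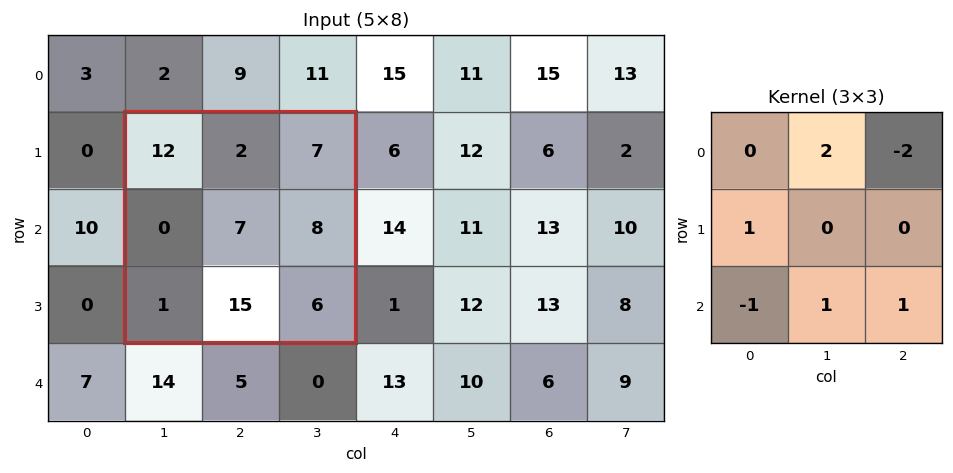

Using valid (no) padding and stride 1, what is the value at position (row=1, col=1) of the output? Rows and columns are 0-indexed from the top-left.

10

The receptive field on the input at this output position is [12 2 7 / 0 7 8 / 1 15 6]. Elementwise product with the kernel and sum: 2·2 + 7·-2 + 0·1 + 1·-1 + 15·1 + 6·1.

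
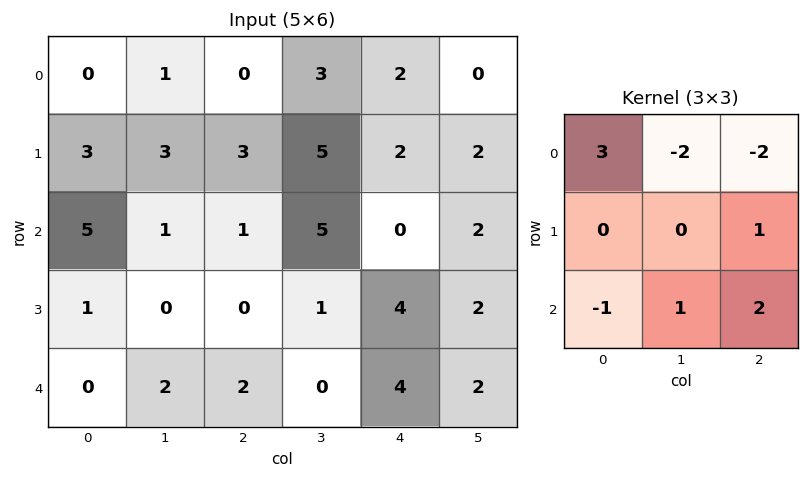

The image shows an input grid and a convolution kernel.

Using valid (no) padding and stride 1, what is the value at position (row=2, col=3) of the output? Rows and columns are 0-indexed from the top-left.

21

The receptive field on the input at this output position is [5 0 2 / 1 4 2 / 0 4 2]. Elementwise product with the kernel and sum: 5·3 + 0·-2 + 2·-2 + 2·1 + 0·-1 + 4·1 + 2·2.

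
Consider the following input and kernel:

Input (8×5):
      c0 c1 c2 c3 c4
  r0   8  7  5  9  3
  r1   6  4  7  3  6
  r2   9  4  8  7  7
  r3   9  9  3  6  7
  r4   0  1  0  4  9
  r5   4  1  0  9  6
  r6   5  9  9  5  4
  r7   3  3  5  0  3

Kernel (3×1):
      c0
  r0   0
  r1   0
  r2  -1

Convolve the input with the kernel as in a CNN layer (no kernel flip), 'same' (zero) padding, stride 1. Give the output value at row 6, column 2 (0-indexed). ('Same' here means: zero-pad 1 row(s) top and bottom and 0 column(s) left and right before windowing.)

-5

The receptive field on the zero-padded input at this output position is [0 / 9 / 5]. Elementwise product with the kernel and sum: 5·-1.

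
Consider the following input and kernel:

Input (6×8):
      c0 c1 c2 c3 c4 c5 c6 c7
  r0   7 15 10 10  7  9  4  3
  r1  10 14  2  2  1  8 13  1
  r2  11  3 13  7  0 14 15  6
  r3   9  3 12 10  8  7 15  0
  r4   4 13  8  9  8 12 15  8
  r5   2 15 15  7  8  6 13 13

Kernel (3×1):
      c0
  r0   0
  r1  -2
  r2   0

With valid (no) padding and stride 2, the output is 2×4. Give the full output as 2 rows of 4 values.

-20 -4 -2 -26
-18 -24 -16 -30

Output[0,0]: The receptive field on the input at this output position is [7 / 10 / 11]. Elementwise product with the kernel and sum: 10·-2.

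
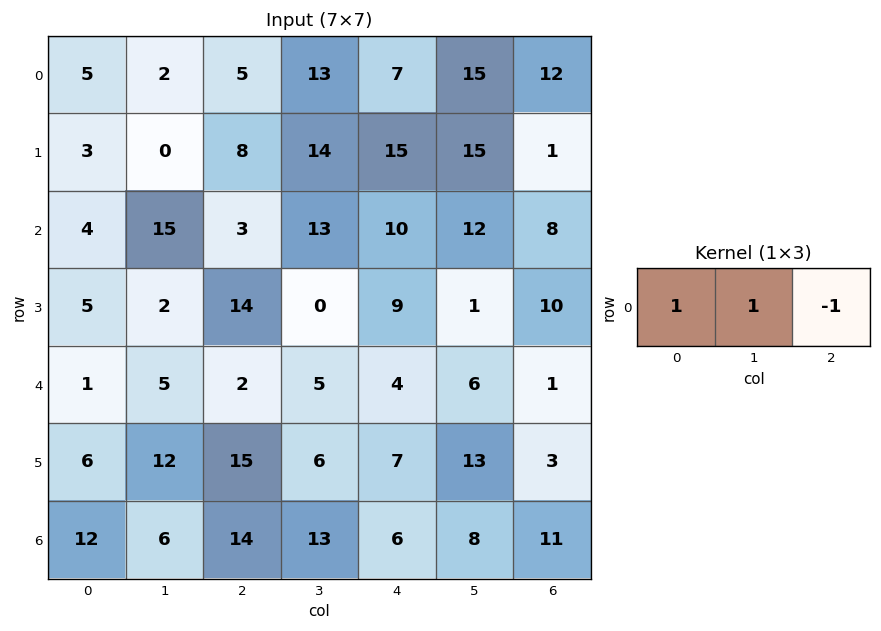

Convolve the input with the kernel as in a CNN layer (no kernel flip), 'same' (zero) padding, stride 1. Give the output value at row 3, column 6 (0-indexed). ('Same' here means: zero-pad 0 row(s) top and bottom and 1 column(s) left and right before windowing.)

11

The receptive field on the zero-padded input at this output position is [1 10 0]. Elementwise product with the kernel and sum: 1·1 + 10·1 + 0·-1.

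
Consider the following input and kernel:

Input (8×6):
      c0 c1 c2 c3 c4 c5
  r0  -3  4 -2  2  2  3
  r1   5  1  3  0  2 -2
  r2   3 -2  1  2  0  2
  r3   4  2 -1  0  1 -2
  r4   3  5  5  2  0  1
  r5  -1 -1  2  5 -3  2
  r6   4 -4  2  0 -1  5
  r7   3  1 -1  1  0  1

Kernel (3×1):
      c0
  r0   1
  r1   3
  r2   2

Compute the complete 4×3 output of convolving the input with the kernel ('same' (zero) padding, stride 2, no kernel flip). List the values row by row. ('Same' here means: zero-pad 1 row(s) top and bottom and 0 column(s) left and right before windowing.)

Output[0,0]: The receptive field on the zero-padded input at this output position is [0 / -3 / 5]. Elementwise product with the kernel and sum: 0·1 + -3·3 + 5·2.
Output[0,1]: The receptive field on the zero-padded input at this output position is [0 / -2 / 3]. Elementwise product with the kernel and sum: 0·1 + -2·3 + 3·2.

1 0 10
22 4 4
11 18 -5
17 6 -6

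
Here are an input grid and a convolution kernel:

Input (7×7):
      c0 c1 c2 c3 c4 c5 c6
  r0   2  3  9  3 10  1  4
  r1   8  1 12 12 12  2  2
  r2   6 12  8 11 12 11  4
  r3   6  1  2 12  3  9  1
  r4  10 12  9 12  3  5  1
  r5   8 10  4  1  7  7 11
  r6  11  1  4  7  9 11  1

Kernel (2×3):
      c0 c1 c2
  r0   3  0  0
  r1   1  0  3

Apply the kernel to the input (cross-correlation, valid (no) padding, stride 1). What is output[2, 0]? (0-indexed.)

30

The receptive field on the input at this output position is [6 12 8 / 6 1 2]. Elementwise product with the kernel and sum: 6·3 + 6·1 + 2·3.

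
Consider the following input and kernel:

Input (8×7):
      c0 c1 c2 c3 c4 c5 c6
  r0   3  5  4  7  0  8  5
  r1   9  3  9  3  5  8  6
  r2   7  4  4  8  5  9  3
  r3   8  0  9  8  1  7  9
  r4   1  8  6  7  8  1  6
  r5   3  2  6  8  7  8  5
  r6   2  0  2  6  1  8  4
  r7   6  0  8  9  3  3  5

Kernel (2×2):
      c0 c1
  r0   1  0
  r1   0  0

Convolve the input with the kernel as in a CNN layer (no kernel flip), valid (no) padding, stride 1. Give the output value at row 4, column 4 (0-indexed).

The receptive field on the input at this output position is [8 1 / 7 8]. Elementwise product with the kernel and sum: 8·1.

8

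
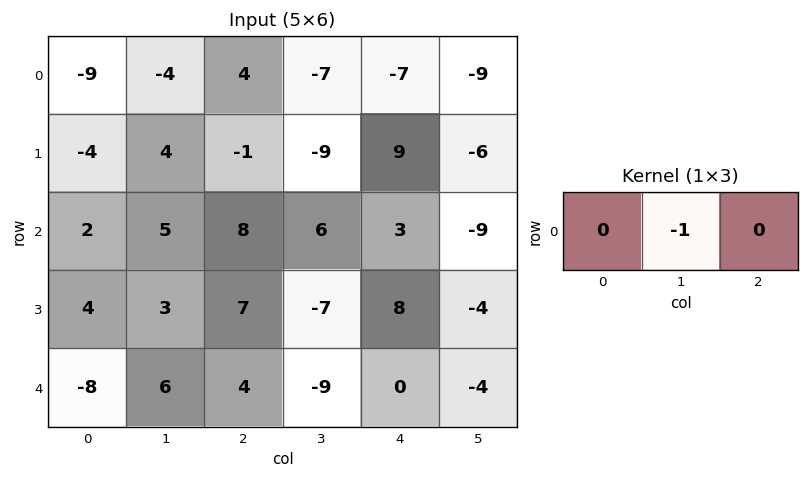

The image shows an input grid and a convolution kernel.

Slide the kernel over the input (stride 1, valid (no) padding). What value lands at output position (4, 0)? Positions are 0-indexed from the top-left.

-6

The receptive field on the input at this output position is [-8 6 4]. Elementwise product with the kernel and sum: 6·-1.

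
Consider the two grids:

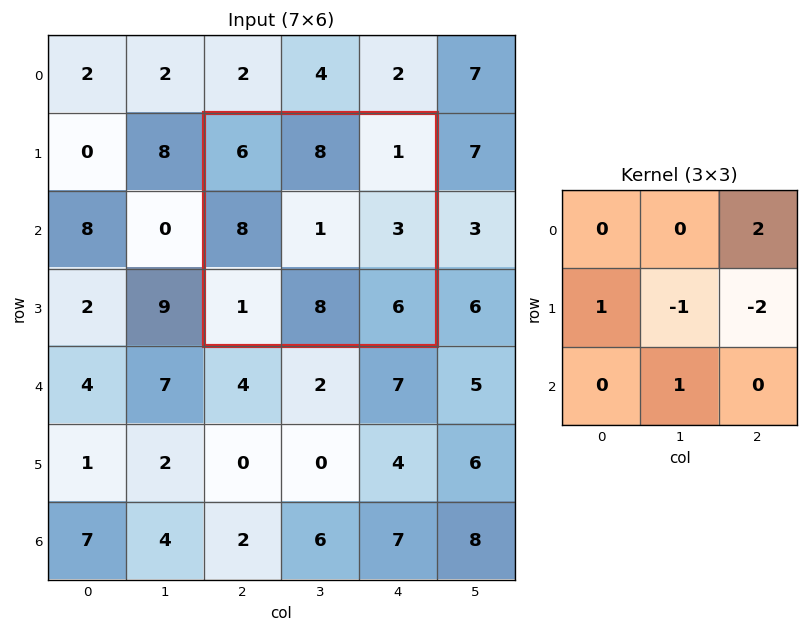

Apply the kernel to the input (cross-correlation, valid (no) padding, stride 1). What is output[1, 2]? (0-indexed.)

11

The receptive field on the input at this output position is [6 8 1 / 8 1 3 / 1 8 6]. Elementwise product with the kernel and sum: 1·2 + 8·1 + 1·-1 + 3·-2 + 8·1.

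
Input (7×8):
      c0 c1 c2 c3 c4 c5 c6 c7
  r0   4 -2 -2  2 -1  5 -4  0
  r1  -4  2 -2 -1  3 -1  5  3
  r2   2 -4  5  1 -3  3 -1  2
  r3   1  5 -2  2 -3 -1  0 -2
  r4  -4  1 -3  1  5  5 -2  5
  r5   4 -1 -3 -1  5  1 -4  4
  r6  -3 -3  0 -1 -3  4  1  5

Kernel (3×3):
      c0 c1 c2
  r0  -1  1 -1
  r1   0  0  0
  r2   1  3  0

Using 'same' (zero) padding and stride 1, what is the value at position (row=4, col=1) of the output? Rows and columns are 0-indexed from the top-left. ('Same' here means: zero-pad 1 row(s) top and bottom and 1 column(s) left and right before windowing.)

The receptive field on the zero-padded input at this output position is [1 5 -2 / -4 1 -3 / 4 -1 -3]. Elementwise product with the kernel and sum: 1·-1 + 5·1 + -2·-1 + 4·1 + -1·3.

7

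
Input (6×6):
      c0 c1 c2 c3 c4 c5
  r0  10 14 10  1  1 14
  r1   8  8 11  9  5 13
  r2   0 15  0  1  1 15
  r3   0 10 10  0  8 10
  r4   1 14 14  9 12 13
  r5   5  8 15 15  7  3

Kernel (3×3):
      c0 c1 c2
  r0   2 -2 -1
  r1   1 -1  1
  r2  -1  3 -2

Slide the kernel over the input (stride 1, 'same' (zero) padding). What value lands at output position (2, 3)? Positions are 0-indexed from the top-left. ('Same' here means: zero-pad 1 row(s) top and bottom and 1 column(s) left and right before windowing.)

The receptive field on the zero-padded input at this output position is [11 9 5 / 0 1 1 / 10 0 8]. Elementwise product with the kernel and sum: 11·2 + 9·-2 + 5·-1 + 0·1 + 1·-1 + 1·1 + 10·-1 + 0·3 + 8·-2.

-27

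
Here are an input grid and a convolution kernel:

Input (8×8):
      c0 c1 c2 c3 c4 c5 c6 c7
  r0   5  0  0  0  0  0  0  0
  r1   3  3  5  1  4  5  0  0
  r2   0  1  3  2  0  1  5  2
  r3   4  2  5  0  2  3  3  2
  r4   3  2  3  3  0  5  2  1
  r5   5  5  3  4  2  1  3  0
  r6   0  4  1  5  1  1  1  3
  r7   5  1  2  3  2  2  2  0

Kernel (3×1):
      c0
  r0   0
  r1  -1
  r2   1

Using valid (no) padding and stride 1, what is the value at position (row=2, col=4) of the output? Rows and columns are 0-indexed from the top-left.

-2

The receptive field on the input at this output position is [0 / 2 / 0]. Elementwise product with the kernel and sum: 2·-1 + 0·1.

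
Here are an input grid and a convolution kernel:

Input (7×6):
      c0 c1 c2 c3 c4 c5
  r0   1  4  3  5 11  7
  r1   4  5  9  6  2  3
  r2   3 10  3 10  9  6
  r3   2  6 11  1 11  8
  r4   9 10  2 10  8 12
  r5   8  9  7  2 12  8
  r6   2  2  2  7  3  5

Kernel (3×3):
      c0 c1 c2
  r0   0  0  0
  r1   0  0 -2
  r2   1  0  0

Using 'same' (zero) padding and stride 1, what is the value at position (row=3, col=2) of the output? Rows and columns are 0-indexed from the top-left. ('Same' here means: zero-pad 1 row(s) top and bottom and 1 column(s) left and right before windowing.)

8

The receptive field on the zero-padded input at this output position is [10 3 10 / 6 11 1 / 10 2 10]. Elementwise product with the kernel and sum: 1·-2 + 10·1.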